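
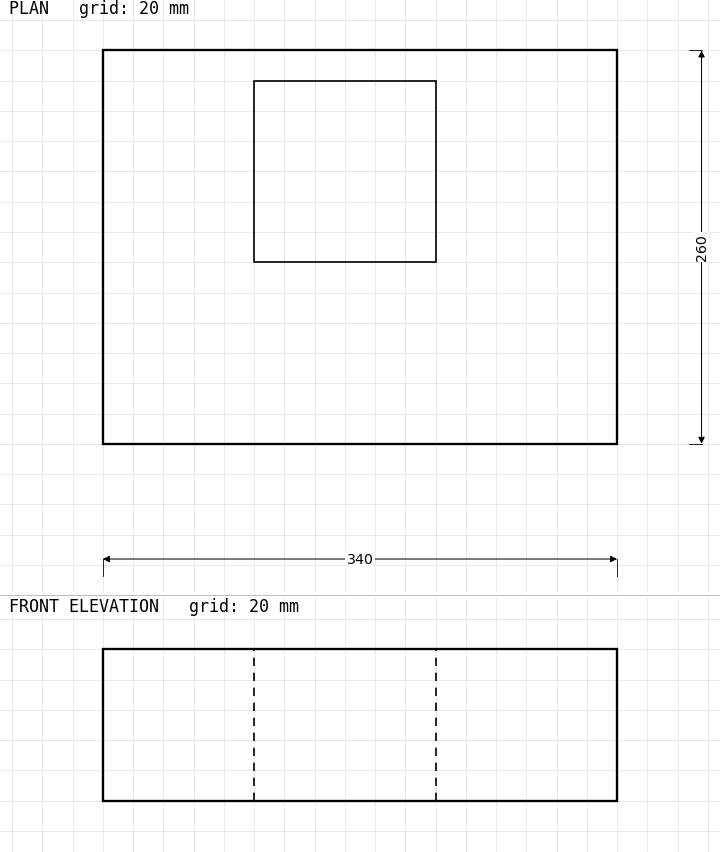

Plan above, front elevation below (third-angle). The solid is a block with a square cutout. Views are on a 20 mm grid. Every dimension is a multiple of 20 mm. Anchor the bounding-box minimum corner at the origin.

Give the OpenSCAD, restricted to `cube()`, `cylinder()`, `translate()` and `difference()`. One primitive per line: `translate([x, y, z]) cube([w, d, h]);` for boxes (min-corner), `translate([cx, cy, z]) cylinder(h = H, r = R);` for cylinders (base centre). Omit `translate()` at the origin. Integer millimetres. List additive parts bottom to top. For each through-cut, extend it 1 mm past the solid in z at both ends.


difference() {
  cube([340, 260, 100]);
  translate([100, 120, -1]) cube([120, 120, 102]);
}


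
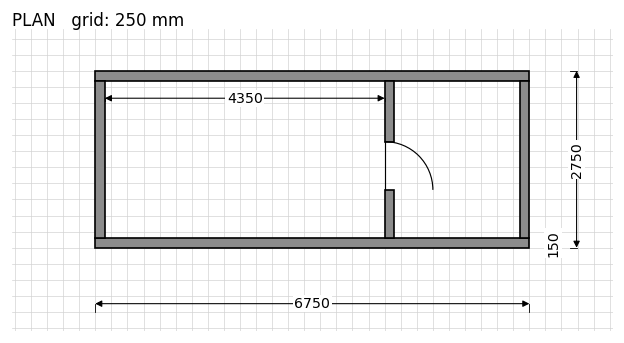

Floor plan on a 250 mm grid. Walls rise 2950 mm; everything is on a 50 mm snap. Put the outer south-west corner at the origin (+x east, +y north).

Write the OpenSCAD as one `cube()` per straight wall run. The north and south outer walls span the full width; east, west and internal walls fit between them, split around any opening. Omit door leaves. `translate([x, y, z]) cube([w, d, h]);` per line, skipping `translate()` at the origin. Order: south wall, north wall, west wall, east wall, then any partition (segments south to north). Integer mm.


cube([6750, 150, 2950]);
translate([0, 2600, 0]) cube([6750, 150, 2950]);
translate([0, 150, 0]) cube([150, 2450, 2950]);
translate([6600, 150, 0]) cube([150, 2450, 2950]);
translate([4500, 150, 0]) cube([150, 750, 2950]);
translate([4500, 1650, 0]) cube([150, 950, 2950]);


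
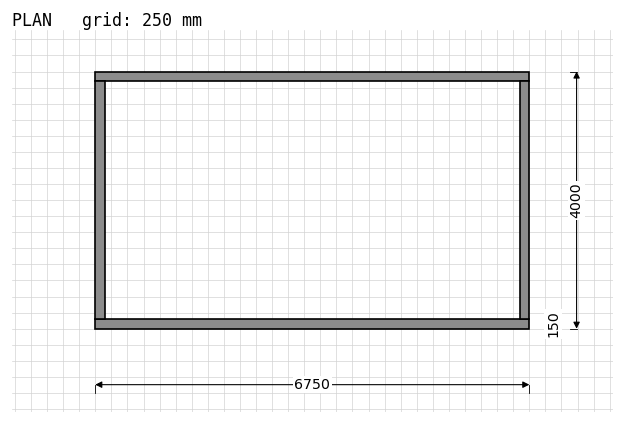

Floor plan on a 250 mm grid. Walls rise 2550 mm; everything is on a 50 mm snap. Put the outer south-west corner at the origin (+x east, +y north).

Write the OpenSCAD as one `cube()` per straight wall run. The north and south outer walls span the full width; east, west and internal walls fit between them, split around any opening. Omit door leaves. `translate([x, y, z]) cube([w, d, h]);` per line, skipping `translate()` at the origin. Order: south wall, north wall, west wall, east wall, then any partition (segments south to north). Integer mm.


cube([6750, 150, 2550]);
translate([0, 3850, 0]) cube([6750, 150, 2550]);
translate([0, 150, 0]) cube([150, 3700, 2550]);
translate([6600, 150, 0]) cube([150, 3700, 2550]);


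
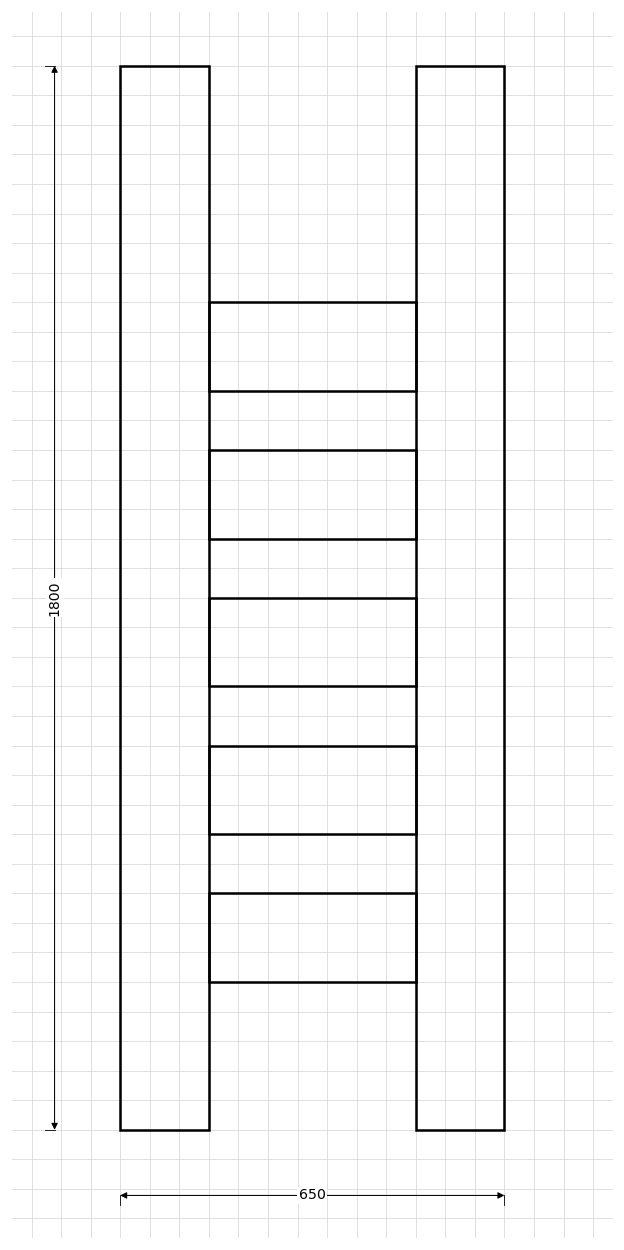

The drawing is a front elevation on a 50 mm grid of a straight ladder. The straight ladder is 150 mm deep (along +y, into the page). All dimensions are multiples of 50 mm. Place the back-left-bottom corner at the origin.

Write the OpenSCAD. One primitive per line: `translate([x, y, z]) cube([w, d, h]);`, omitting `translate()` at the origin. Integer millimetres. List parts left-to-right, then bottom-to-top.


cube([150, 150, 1800]);
translate([150, 0, 250]) cube([350, 150, 150]);
translate([150, 0, 500]) cube([350, 150, 150]);
translate([150, 0, 750]) cube([350, 150, 150]);
translate([150, 0, 1000]) cube([350, 150, 150]);
translate([150, 0, 1250]) cube([350, 150, 150]);
translate([500, 0, 0]) cube([150, 150, 1800]);


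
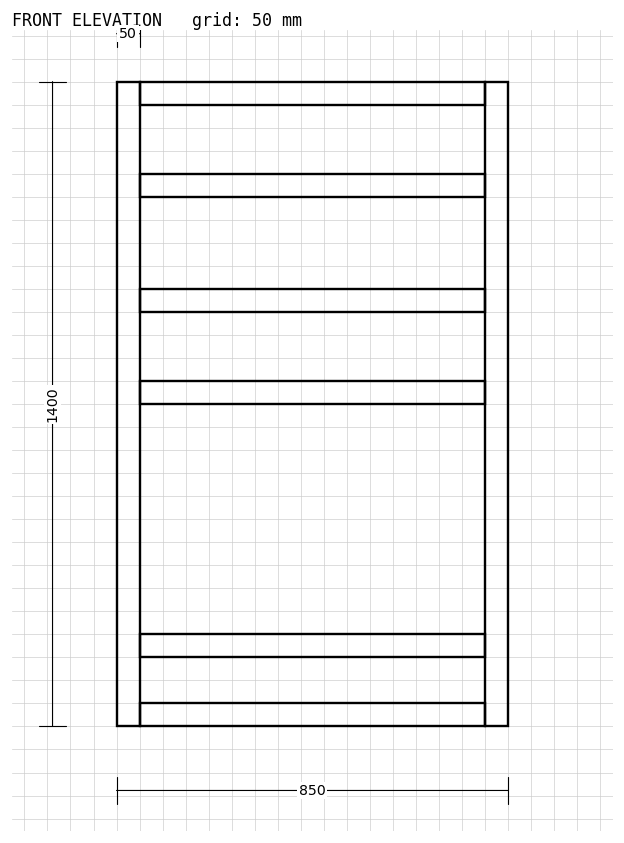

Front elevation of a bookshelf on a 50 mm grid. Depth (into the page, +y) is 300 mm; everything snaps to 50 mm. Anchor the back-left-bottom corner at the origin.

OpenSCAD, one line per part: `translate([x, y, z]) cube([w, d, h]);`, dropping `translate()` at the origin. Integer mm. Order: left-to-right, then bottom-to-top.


cube([50, 300, 1400]);
translate([50, 0, 0]) cube([750, 300, 50]);
translate([50, 0, 150]) cube([750, 300, 50]);
translate([50, 0, 700]) cube([750, 300, 50]);
translate([50, 0, 900]) cube([750, 300, 50]);
translate([50, 0, 1150]) cube([750, 300, 50]);
translate([50, 0, 1350]) cube([750, 300, 50]);
translate([800, 0, 0]) cube([50, 300, 1400]);


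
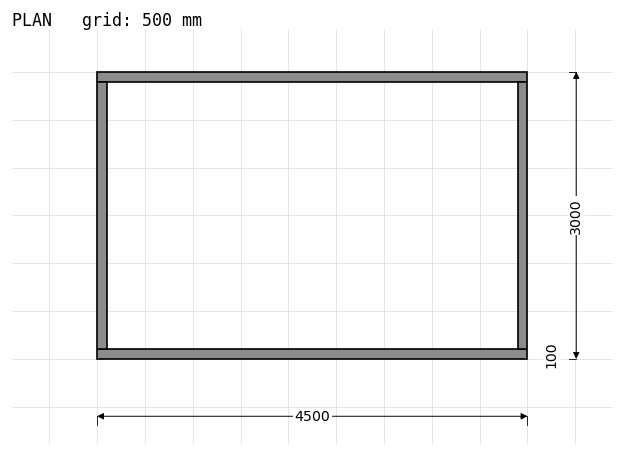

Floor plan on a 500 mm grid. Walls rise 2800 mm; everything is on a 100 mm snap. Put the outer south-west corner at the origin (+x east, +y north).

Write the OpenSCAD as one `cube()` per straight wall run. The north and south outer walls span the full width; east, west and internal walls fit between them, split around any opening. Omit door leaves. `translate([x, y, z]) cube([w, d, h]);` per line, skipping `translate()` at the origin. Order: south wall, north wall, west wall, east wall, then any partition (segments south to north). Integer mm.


cube([4500, 100, 2800]);
translate([0, 2900, 0]) cube([4500, 100, 2800]);
translate([0, 100, 0]) cube([100, 2800, 2800]);
translate([4400, 100, 0]) cube([100, 2800, 2800]);


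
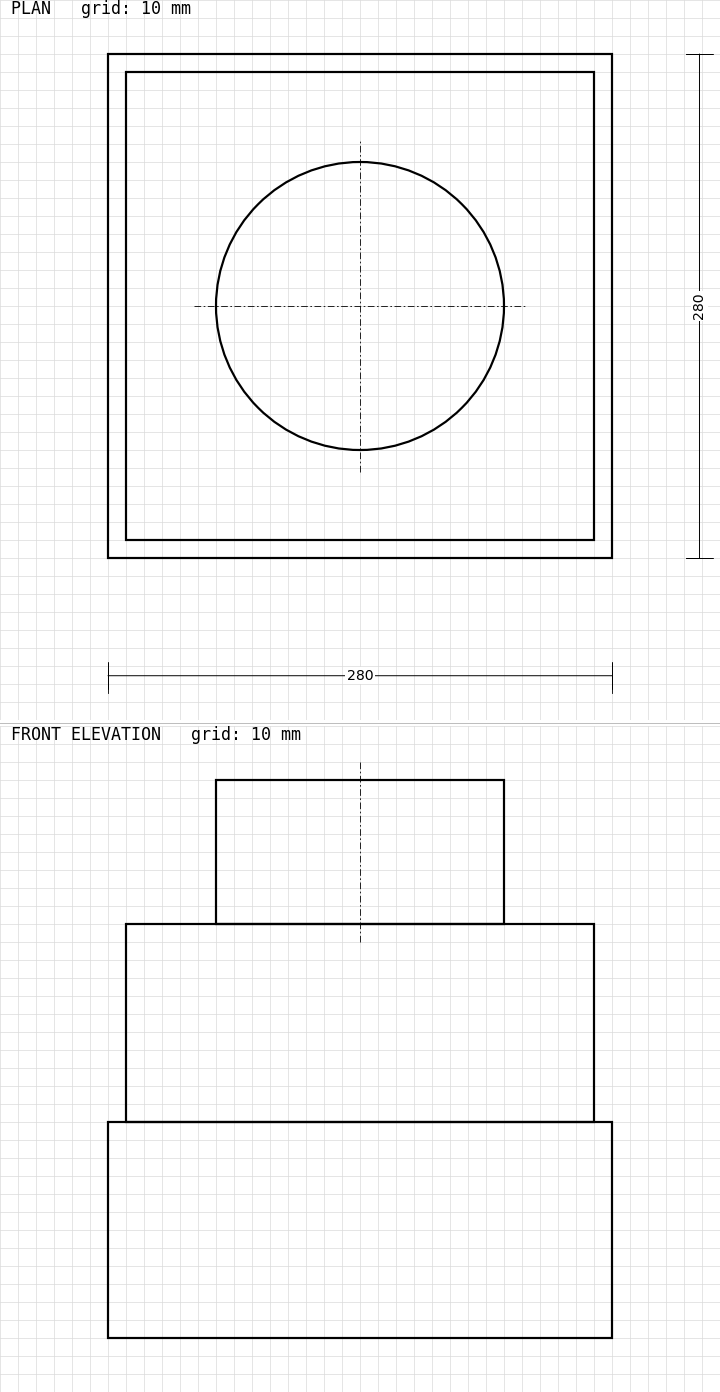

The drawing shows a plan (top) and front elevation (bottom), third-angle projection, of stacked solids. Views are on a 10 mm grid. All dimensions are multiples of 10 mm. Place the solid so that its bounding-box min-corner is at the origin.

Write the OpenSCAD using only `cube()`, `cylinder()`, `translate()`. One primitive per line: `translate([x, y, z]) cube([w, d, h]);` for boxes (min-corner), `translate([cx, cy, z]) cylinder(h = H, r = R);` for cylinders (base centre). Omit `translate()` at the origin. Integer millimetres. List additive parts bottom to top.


cube([280, 280, 120]);
translate([10, 10, 120]) cube([260, 260, 110]);
translate([140, 140, 230]) cylinder(h = 80, r = 80);


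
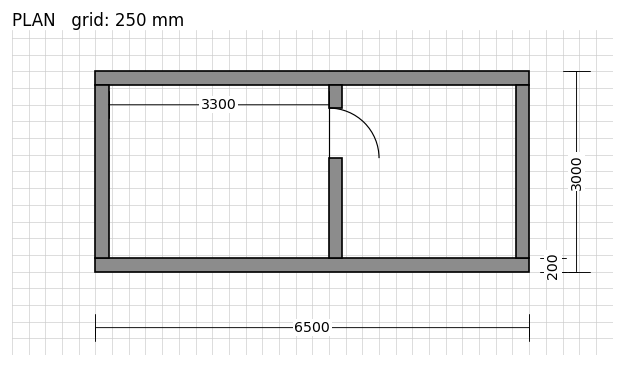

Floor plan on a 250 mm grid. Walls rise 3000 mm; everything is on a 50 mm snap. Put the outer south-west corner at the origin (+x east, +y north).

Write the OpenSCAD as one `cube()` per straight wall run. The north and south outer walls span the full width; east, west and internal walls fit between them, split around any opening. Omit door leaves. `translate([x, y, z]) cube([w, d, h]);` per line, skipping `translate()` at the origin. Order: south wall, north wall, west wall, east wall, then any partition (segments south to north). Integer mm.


cube([6500, 200, 3000]);
translate([0, 2800, 0]) cube([6500, 200, 3000]);
translate([0, 200, 0]) cube([200, 2600, 3000]);
translate([6300, 200, 0]) cube([200, 2600, 3000]);
translate([3500, 200, 0]) cube([200, 1500, 3000]);
translate([3500, 2450, 0]) cube([200, 350, 3000]);


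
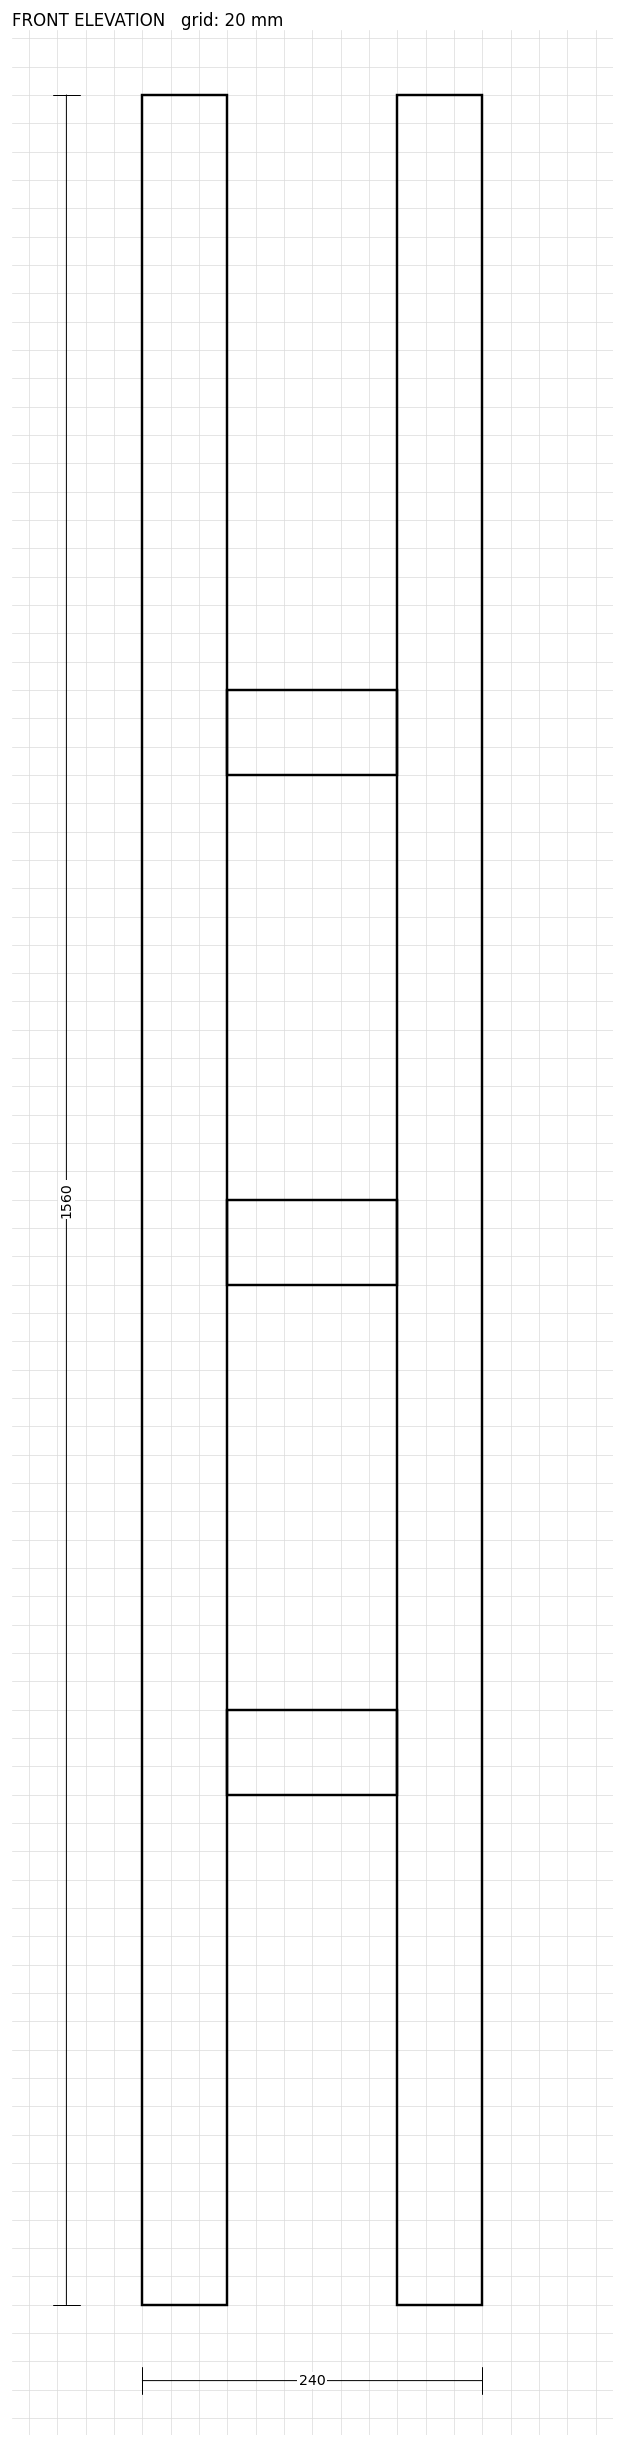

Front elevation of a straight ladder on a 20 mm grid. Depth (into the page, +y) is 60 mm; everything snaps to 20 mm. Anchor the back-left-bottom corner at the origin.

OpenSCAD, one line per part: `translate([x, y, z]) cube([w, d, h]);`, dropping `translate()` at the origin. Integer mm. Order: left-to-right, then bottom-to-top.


cube([60, 60, 1560]);
translate([60, 0, 360]) cube([120, 60, 60]);
translate([60, 0, 720]) cube([120, 60, 60]);
translate([60, 0, 1080]) cube([120, 60, 60]);
translate([180, 0, 0]) cube([60, 60, 1560]);


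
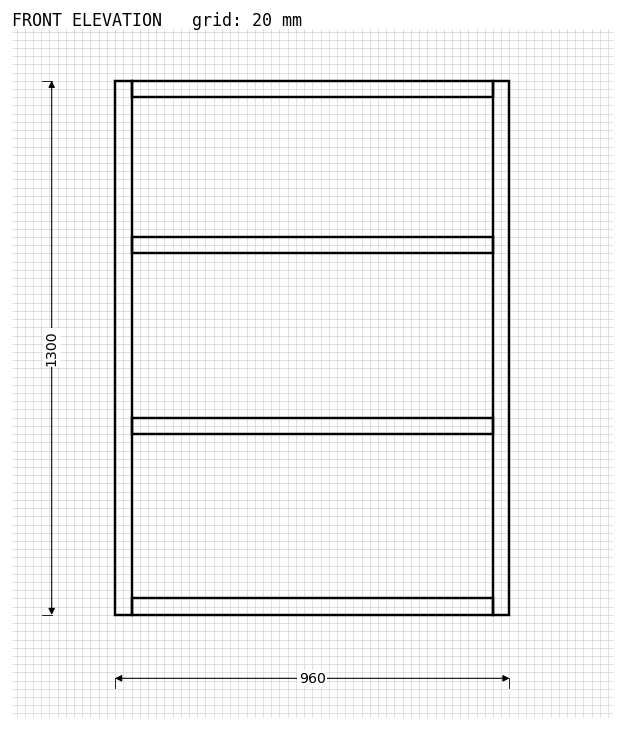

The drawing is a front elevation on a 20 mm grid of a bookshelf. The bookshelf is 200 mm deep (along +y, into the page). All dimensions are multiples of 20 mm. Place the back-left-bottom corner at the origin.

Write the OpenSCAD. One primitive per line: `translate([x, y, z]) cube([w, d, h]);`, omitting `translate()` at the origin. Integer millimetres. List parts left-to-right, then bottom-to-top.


cube([40, 200, 1300]);
translate([40, 0, 0]) cube([880, 200, 40]);
translate([40, 0, 440]) cube([880, 200, 40]);
translate([40, 0, 880]) cube([880, 200, 40]);
translate([40, 0, 1260]) cube([880, 200, 40]);
translate([920, 0, 0]) cube([40, 200, 1300]);


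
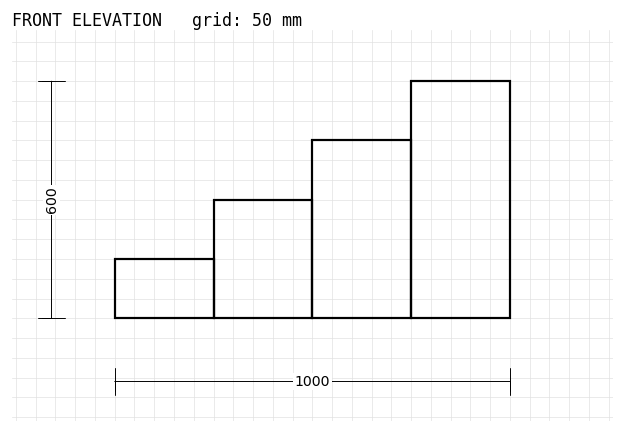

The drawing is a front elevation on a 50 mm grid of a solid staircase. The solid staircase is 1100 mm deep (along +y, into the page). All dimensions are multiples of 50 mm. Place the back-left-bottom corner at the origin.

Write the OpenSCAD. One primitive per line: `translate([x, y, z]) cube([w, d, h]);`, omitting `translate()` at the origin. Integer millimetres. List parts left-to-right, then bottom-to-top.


cube([250, 1100, 150]);
translate([250, 0, 0]) cube([250, 1100, 300]);
translate([500, 0, 0]) cube([250, 1100, 450]);
translate([750, 0, 0]) cube([250, 1100, 600]);


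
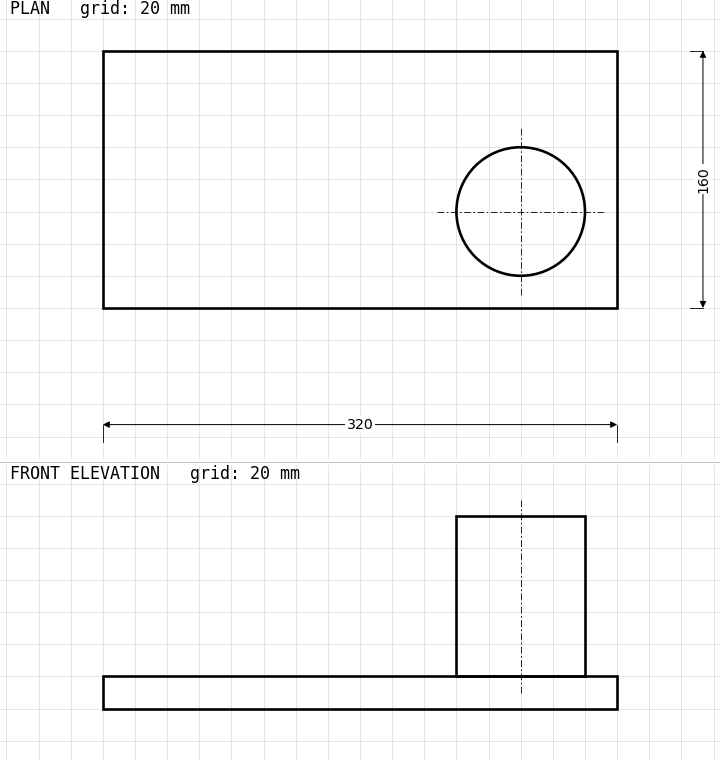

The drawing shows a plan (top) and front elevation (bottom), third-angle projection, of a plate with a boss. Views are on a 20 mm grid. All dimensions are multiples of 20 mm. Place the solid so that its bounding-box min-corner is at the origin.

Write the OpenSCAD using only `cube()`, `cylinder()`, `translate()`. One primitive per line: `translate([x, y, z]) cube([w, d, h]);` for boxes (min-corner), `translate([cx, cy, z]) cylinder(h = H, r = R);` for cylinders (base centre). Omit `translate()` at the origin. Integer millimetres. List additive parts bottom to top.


cube([320, 160, 20]);
translate([260, 60, 20]) cylinder(h = 100, r = 40);


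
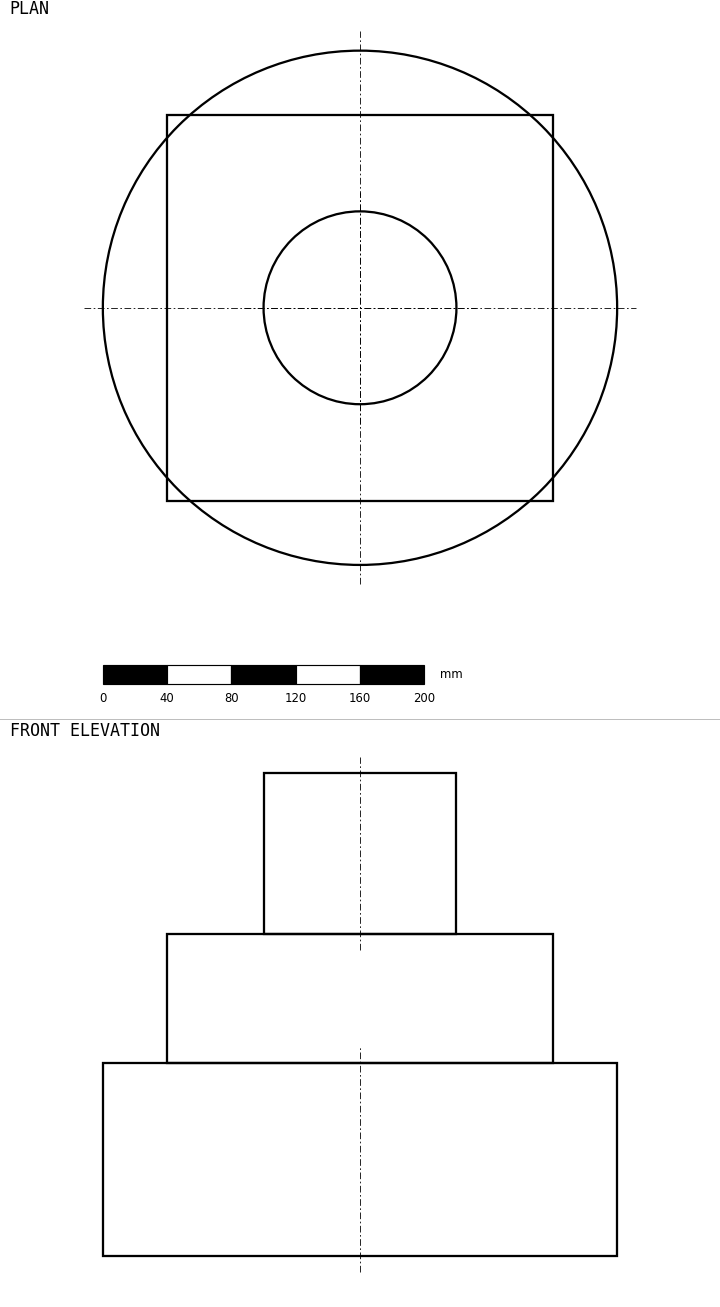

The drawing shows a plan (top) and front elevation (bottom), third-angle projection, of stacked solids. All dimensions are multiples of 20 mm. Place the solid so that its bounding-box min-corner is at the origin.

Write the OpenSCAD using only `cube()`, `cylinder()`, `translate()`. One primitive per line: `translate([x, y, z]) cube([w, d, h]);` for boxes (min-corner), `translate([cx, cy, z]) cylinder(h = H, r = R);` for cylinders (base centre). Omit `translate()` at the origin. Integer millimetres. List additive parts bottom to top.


translate([160, 160, 0]) cylinder(h = 120, r = 160);
translate([40, 40, 120]) cube([240, 240, 80]);
translate([160, 160, 200]) cylinder(h = 100, r = 60);


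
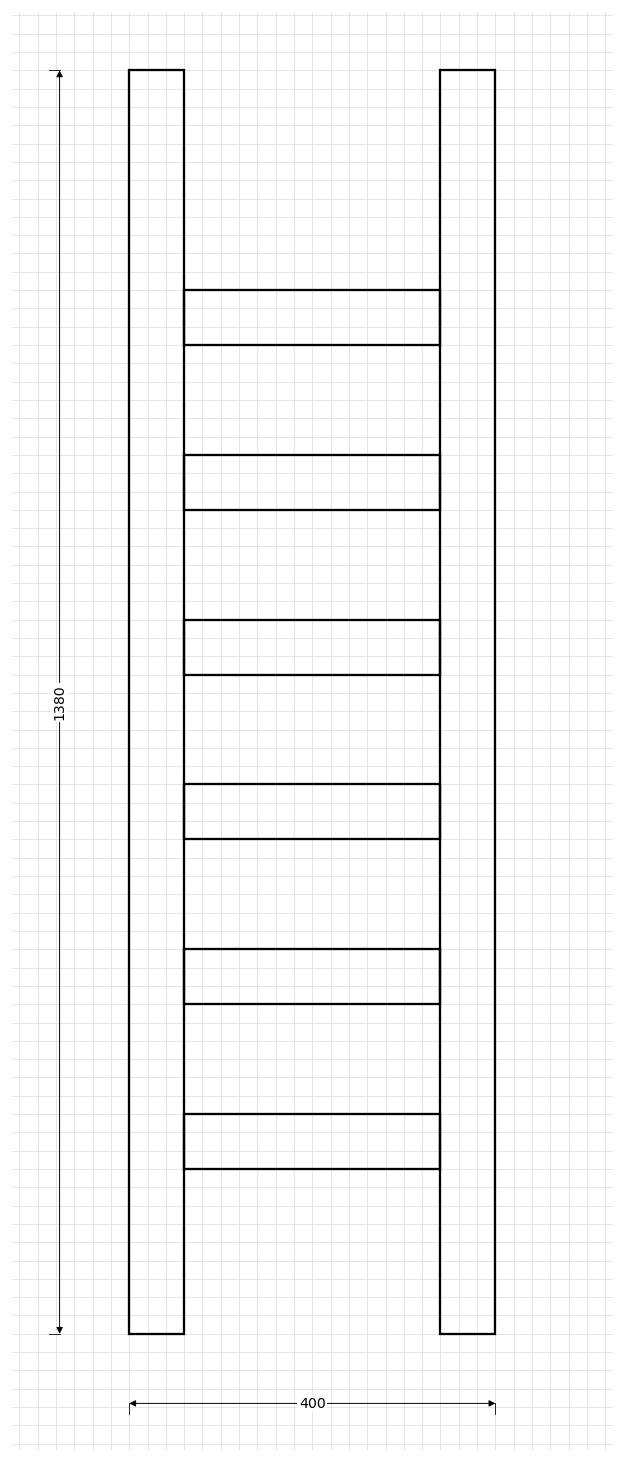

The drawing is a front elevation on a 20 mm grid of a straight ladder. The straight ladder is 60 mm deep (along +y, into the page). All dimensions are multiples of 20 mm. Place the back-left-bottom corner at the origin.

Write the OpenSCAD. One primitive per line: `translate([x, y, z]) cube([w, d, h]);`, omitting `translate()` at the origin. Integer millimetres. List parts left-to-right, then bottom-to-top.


cube([60, 60, 1380]);
translate([60, 0, 180]) cube([280, 60, 60]);
translate([60, 0, 360]) cube([280, 60, 60]);
translate([60, 0, 540]) cube([280, 60, 60]);
translate([60, 0, 720]) cube([280, 60, 60]);
translate([60, 0, 900]) cube([280, 60, 60]);
translate([60, 0, 1080]) cube([280, 60, 60]);
translate([340, 0, 0]) cube([60, 60, 1380]);


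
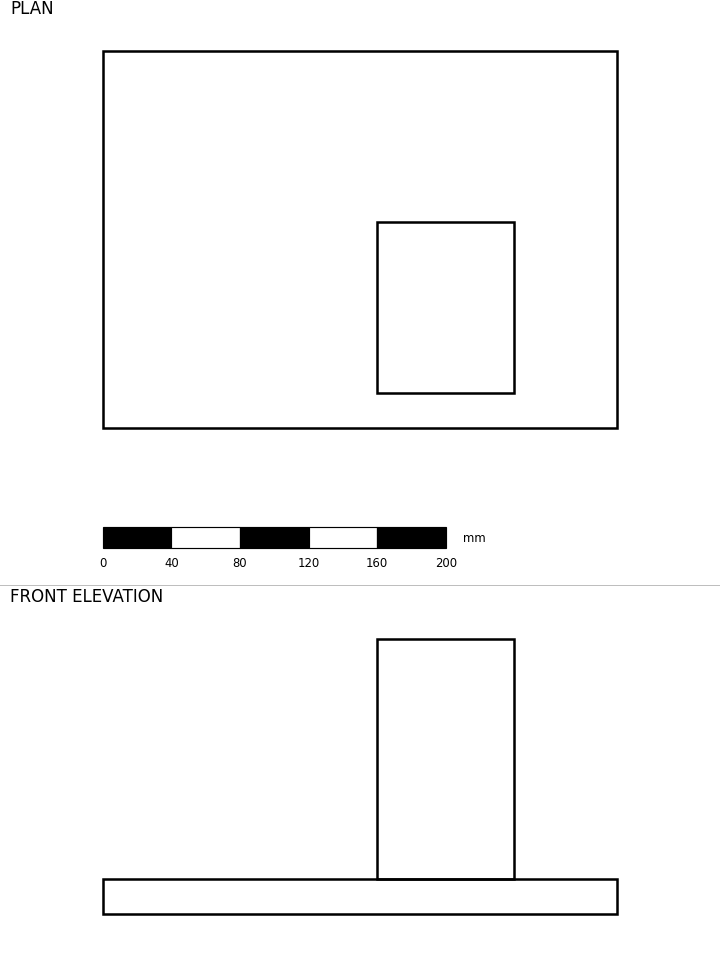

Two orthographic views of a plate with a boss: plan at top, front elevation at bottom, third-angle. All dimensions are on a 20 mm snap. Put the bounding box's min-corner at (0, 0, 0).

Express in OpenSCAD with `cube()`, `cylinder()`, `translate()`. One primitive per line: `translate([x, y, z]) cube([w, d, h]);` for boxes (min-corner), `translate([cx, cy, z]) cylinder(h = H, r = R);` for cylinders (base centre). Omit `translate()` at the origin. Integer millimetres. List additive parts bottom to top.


cube([300, 220, 20]);
translate([160, 20, 20]) cube([80, 100, 140]);


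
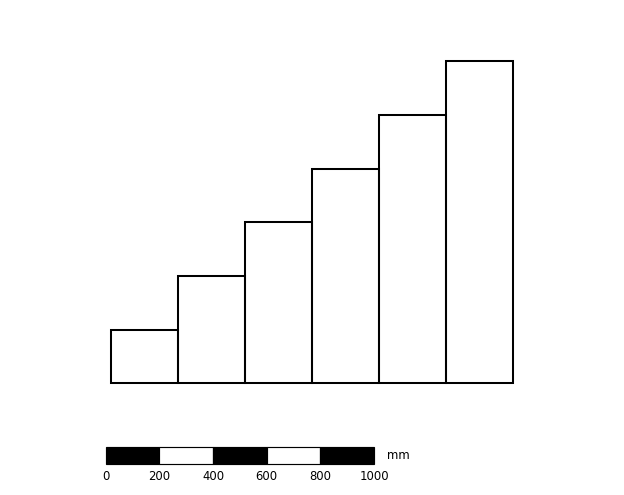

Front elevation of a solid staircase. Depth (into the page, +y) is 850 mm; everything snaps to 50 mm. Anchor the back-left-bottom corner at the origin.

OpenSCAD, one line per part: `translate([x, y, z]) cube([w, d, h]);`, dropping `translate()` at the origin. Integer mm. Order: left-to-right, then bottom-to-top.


cube([250, 850, 200]);
translate([250, 0, 0]) cube([250, 850, 400]);
translate([500, 0, 0]) cube([250, 850, 600]);
translate([750, 0, 0]) cube([250, 850, 800]);
translate([1000, 0, 0]) cube([250, 850, 1000]);
translate([1250, 0, 0]) cube([250, 850, 1200]);


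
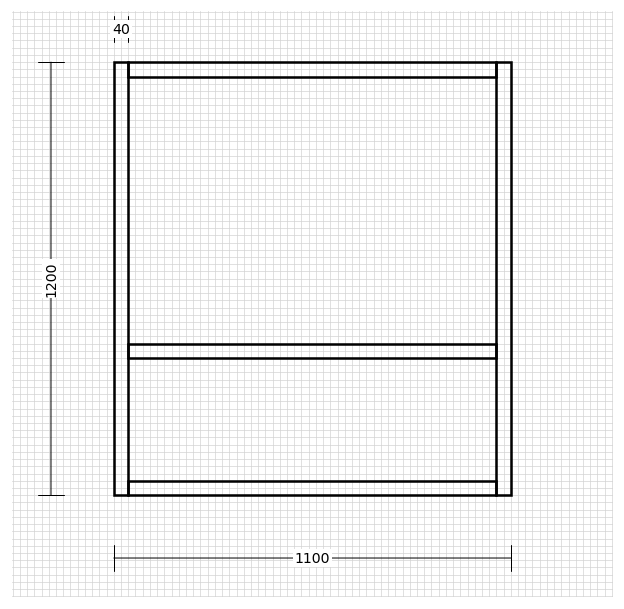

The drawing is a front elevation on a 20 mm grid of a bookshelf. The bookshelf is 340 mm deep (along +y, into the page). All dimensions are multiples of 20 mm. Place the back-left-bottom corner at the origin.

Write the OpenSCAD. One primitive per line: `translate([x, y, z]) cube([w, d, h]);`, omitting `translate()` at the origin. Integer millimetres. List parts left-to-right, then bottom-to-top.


cube([40, 340, 1200]);
translate([40, 0, 0]) cube([1020, 340, 40]);
translate([40, 0, 380]) cube([1020, 340, 40]);
translate([40, 0, 1160]) cube([1020, 340, 40]);
translate([1060, 0, 0]) cube([40, 340, 1200]);


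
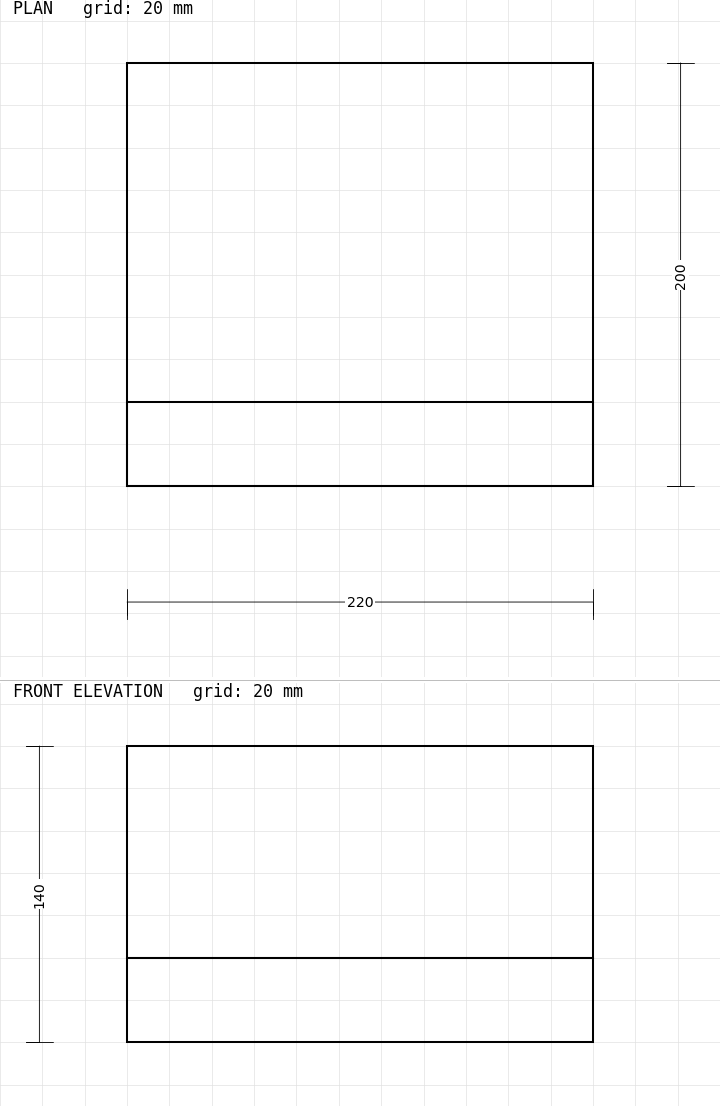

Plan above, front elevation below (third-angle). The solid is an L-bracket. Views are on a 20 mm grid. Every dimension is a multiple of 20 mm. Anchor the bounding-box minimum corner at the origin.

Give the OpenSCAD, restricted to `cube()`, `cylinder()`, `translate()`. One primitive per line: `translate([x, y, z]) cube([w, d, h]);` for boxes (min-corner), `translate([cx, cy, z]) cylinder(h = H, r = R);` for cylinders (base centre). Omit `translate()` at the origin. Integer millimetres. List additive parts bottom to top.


cube([220, 200, 40]);
translate([0, 0, 40]) cube([220, 40, 100]);


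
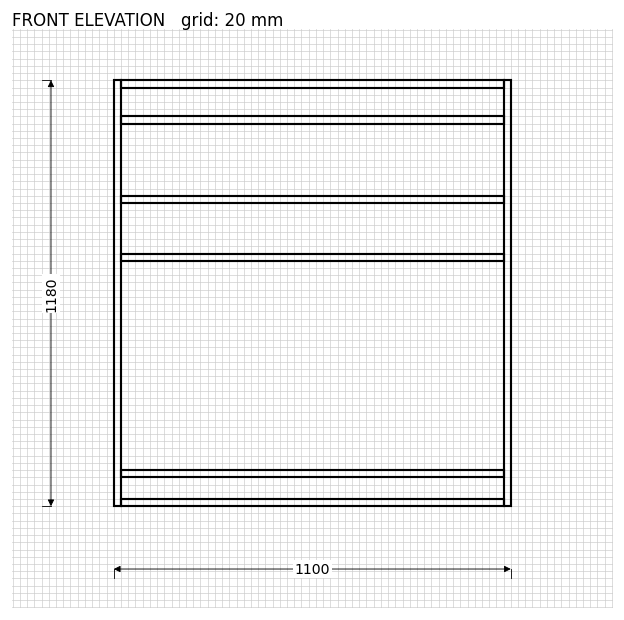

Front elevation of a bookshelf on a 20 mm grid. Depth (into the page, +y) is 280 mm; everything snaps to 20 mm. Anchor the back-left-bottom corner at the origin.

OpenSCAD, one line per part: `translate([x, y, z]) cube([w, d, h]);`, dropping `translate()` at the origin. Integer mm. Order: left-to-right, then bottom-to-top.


cube([20, 280, 1180]);
translate([20, 0, 0]) cube([1060, 280, 20]);
translate([20, 0, 80]) cube([1060, 280, 20]);
translate([20, 0, 680]) cube([1060, 280, 20]);
translate([20, 0, 840]) cube([1060, 280, 20]);
translate([20, 0, 1060]) cube([1060, 280, 20]);
translate([20, 0, 1160]) cube([1060, 280, 20]);
translate([1080, 0, 0]) cube([20, 280, 1180]);


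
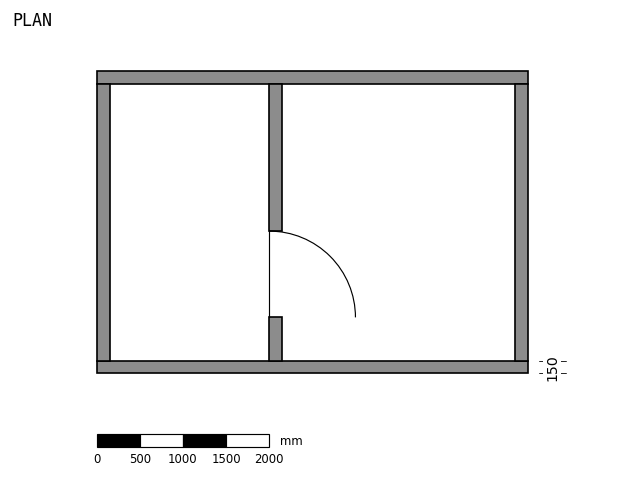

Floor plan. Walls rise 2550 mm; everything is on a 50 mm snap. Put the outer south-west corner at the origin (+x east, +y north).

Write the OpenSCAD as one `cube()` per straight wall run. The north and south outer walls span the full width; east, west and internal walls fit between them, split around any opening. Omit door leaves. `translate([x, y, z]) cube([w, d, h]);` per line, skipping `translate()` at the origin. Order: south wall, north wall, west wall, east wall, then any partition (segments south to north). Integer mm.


cube([5000, 150, 2550]);
translate([0, 3350, 0]) cube([5000, 150, 2550]);
translate([0, 150, 0]) cube([150, 3200, 2550]);
translate([4850, 150, 0]) cube([150, 3200, 2550]);
translate([2000, 150, 0]) cube([150, 500, 2550]);
translate([2000, 1650, 0]) cube([150, 1700, 2550]);


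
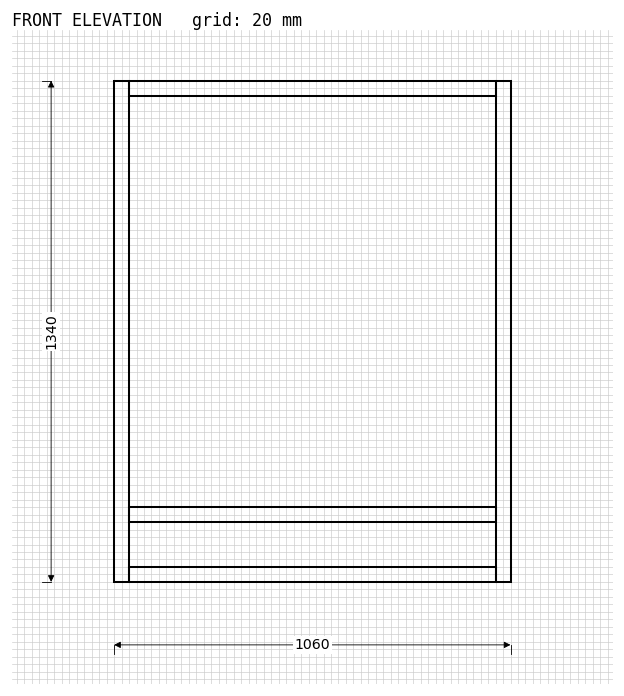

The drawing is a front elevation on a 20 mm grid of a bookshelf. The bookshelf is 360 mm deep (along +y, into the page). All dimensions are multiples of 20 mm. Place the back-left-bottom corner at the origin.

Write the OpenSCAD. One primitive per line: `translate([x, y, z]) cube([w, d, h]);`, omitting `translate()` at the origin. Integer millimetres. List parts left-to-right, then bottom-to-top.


cube([40, 360, 1340]);
translate([40, 0, 0]) cube([980, 360, 40]);
translate([40, 0, 160]) cube([980, 360, 40]);
translate([40, 0, 1300]) cube([980, 360, 40]);
translate([1020, 0, 0]) cube([40, 360, 1340]);


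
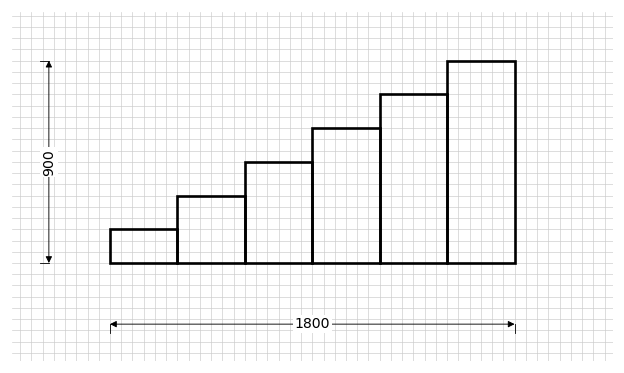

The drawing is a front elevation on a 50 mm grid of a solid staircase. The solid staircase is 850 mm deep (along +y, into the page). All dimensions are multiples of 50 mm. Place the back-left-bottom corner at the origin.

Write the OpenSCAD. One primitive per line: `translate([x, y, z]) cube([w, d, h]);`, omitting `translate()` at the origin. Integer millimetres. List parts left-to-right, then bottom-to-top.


cube([300, 850, 150]);
translate([300, 0, 0]) cube([300, 850, 300]);
translate([600, 0, 0]) cube([300, 850, 450]);
translate([900, 0, 0]) cube([300, 850, 600]);
translate([1200, 0, 0]) cube([300, 850, 750]);
translate([1500, 0, 0]) cube([300, 850, 900]);


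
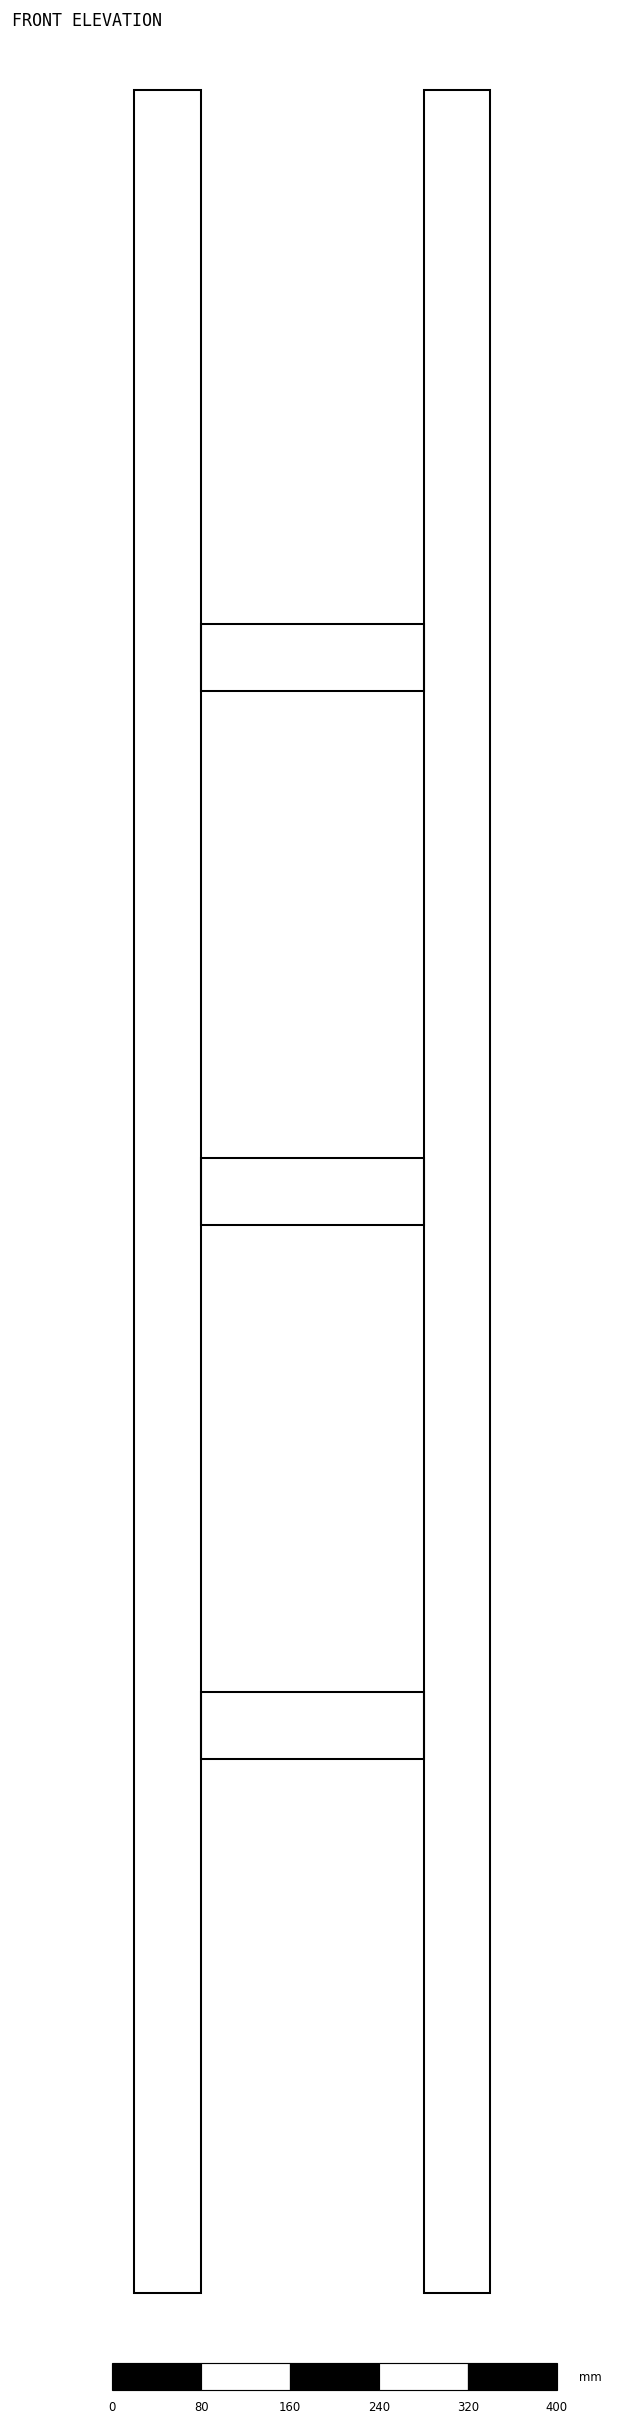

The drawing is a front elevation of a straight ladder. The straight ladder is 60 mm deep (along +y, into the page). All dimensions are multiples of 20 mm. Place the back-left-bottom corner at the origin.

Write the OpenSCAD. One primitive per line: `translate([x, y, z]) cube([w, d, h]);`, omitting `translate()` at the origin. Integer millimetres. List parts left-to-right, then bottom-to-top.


cube([60, 60, 1980]);
translate([60, 0, 480]) cube([200, 60, 60]);
translate([60, 0, 960]) cube([200, 60, 60]);
translate([60, 0, 1440]) cube([200, 60, 60]);
translate([260, 0, 0]) cube([60, 60, 1980]);


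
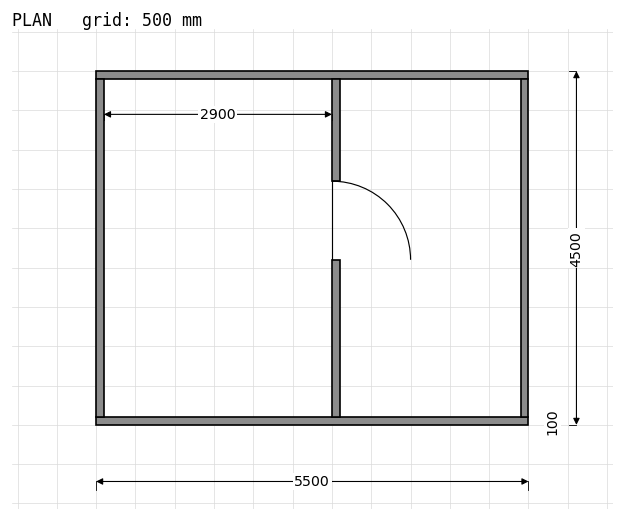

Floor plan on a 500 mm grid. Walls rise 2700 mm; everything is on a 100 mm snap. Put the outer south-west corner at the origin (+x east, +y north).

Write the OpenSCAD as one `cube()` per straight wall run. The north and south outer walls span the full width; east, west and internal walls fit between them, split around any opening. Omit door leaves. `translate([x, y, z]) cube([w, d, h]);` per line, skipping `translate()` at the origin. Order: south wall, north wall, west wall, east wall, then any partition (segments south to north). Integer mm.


cube([5500, 100, 2700]);
translate([0, 4400, 0]) cube([5500, 100, 2700]);
translate([0, 100, 0]) cube([100, 4300, 2700]);
translate([5400, 100, 0]) cube([100, 4300, 2700]);
translate([3000, 100, 0]) cube([100, 2000, 2700]);
translate([3000, 3100, 0]) cube([100, 1300, 2700]);


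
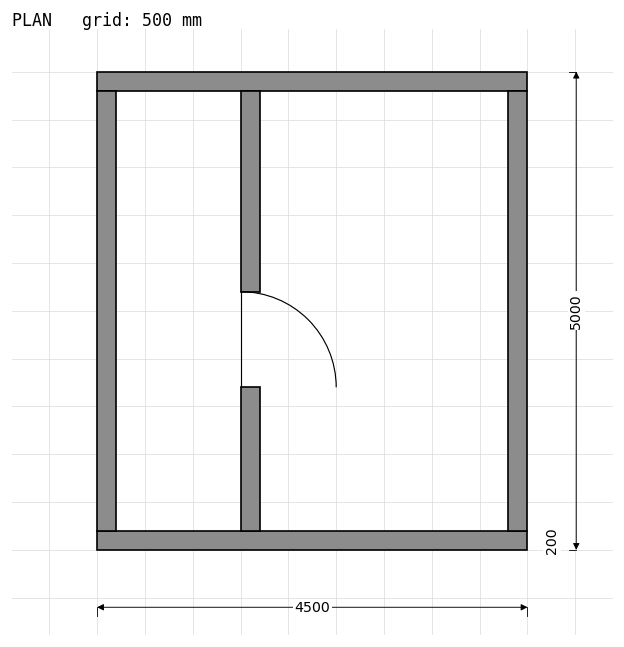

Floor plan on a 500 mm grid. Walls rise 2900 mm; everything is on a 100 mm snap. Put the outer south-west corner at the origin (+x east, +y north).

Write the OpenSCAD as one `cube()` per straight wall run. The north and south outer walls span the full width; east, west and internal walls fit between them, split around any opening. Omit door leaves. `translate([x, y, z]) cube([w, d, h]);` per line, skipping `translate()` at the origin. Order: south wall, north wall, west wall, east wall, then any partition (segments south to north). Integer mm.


cube([4500, 200, 2900]);
translate([0, 4800, 0]) cube([4500, 200, 2900]);
translate([0, 200, 0]) cube([200, 4600, 2900]);
translate([4300, 200, 0]) cube([200, 4600, 2900]);
translate([1500, 200, 0]) cube([200, 1500, 2900]);
translate([1500, 2700, 0]) cube([200, 2100, 2900]);


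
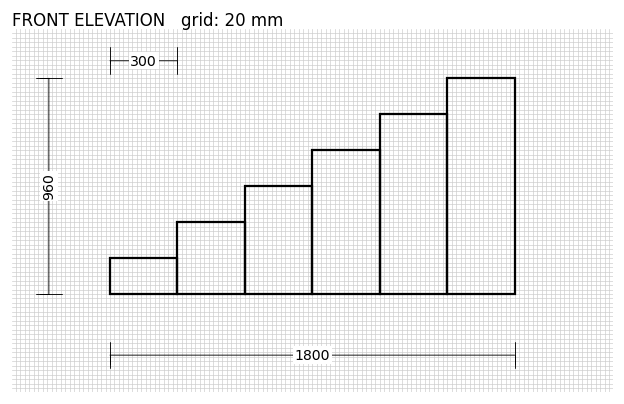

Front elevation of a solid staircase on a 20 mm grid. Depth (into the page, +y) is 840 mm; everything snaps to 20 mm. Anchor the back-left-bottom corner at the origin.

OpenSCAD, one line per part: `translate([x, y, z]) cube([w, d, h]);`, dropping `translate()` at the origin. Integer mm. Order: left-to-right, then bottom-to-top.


cube([300, 840, 160]);
translate([300, 0, 0]) cube([300, 840, 320]);
translate([600, 0, 0]) cube([300, 840, 480]);
translate([900, 0, 0]) cube([300, 840, 640]);
translate([1200, 0, 0]) cube([300, 840, 800]);
translate([1500, 0, 0]) cube([300, 840, 960]);


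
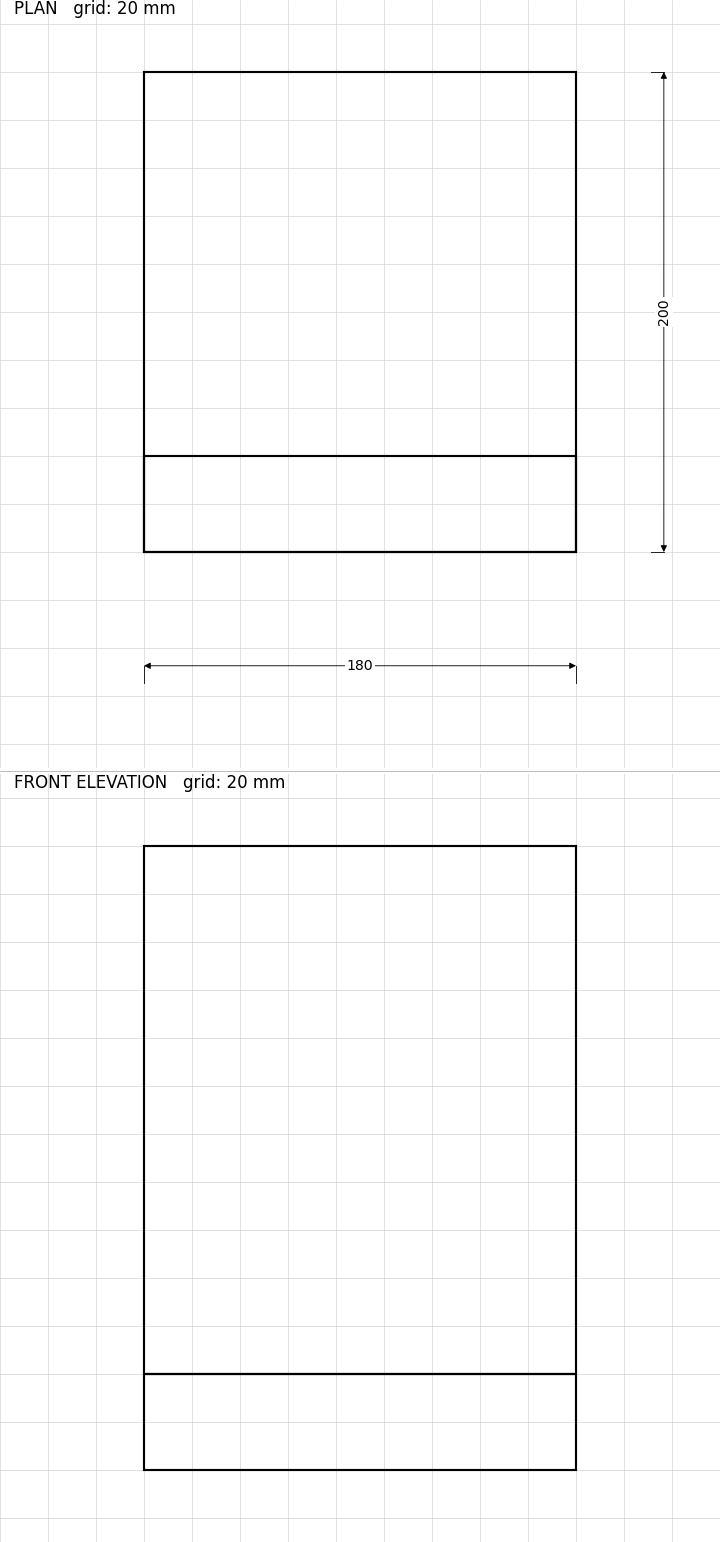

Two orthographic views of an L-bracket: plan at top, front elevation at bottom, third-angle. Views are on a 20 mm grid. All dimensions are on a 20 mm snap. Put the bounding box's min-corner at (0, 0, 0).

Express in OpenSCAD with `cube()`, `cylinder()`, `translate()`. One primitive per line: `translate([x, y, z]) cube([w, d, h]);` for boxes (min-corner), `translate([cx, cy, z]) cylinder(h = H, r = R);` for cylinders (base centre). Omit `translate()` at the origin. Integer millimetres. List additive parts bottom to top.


cube([180, 200, 40]);
translate([0, 0, 40]) cube([180, 40, 220]);


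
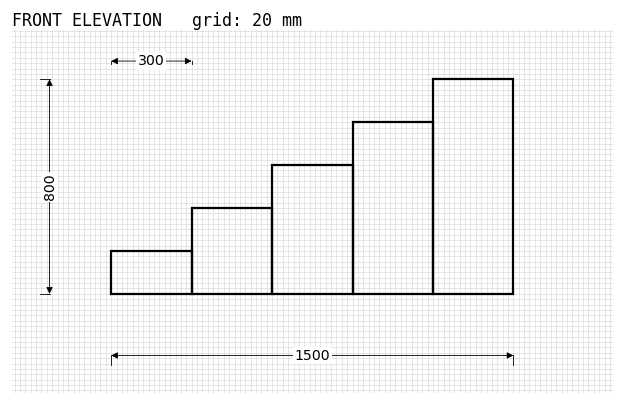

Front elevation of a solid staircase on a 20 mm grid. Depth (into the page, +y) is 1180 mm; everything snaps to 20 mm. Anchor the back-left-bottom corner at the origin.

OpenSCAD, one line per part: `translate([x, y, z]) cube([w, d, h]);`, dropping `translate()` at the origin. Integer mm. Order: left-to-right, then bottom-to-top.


cube([300, 1180, 160]);
translate([300, 0, 0]) cube([300, 1180, 320]);
translate([600, 0, 0]) cube([300, 1180, 480]);
translate([900, 0, 0]) cube([300, 1180, 640]);
translate([1200, 0, 0]) cube([300, 1180, 800]);


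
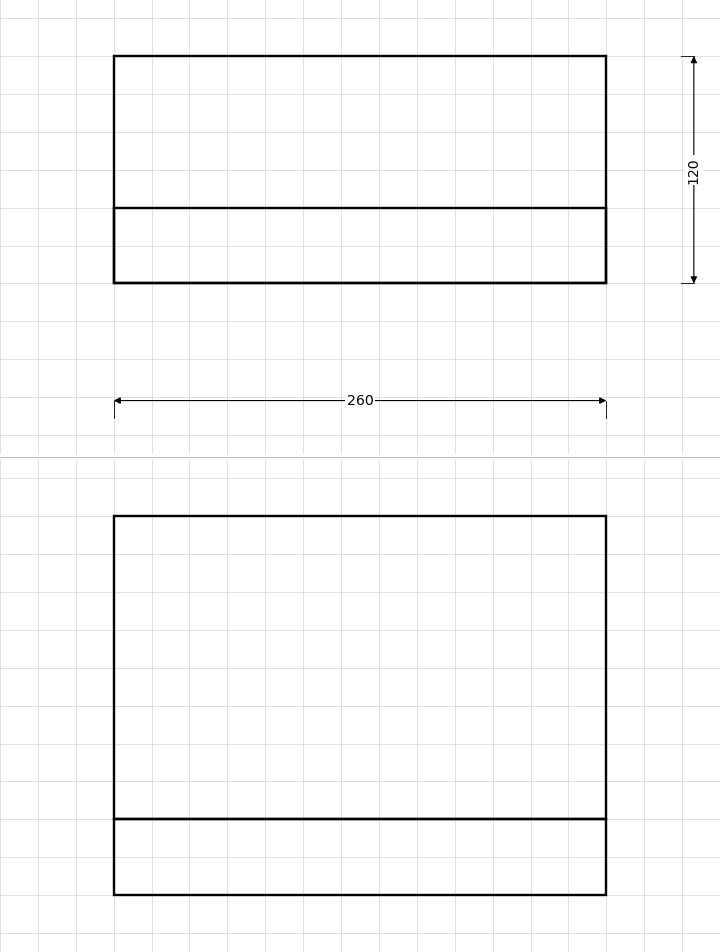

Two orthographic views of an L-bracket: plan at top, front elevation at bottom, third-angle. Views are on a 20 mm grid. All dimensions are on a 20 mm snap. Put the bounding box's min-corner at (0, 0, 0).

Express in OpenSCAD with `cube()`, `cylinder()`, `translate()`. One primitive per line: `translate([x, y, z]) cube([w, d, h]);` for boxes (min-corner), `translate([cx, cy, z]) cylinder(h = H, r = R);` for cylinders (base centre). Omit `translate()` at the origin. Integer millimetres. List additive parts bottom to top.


cube([260, 120, 40]);
translate([0, 0, 40]) cube([260, 40, 160]);


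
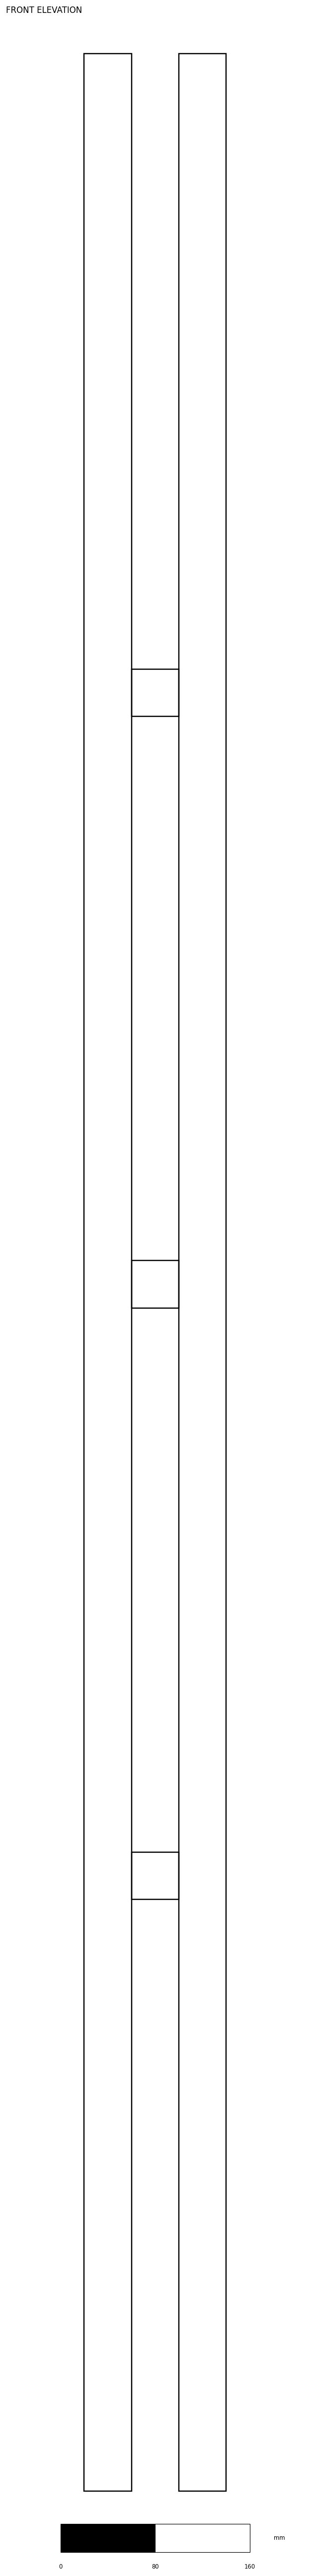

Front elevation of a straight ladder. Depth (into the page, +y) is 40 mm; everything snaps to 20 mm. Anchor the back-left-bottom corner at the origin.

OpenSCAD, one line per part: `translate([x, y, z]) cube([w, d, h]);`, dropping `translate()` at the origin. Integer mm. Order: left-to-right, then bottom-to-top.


cube([40, 40, 2060]);
translate([40, 0, 500]) cube([40, 40, 40]);
translate([40, 0, 1000]) cube([40, 40, 40]);
translate([40, 0, 1500]) cube([40, 40, 40]);
translate([80, 0, 0]) cube([40, 40, 2060]);


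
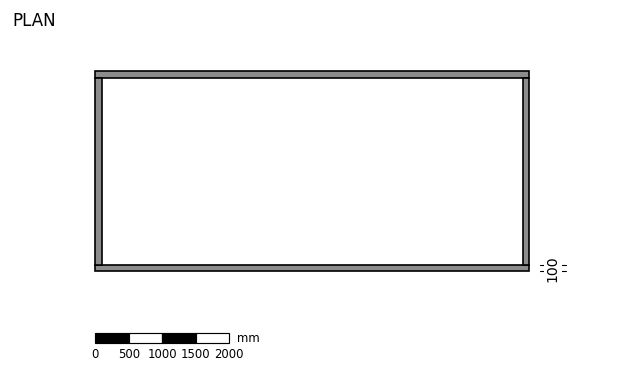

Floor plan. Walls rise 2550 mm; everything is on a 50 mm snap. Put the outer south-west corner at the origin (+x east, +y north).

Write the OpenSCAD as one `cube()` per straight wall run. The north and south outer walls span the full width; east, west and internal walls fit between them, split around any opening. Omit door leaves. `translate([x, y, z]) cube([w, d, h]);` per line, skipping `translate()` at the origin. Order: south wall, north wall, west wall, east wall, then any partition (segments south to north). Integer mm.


cube([6500, 100, 2550]);
translate([0, 2900, 0]) cube([6500, 100, 2550]);
translate([0, 100, 0]) cube([100, 2800, 2550]);
translate([6400, 100, 0]) cube([100, 2800, 2550]);


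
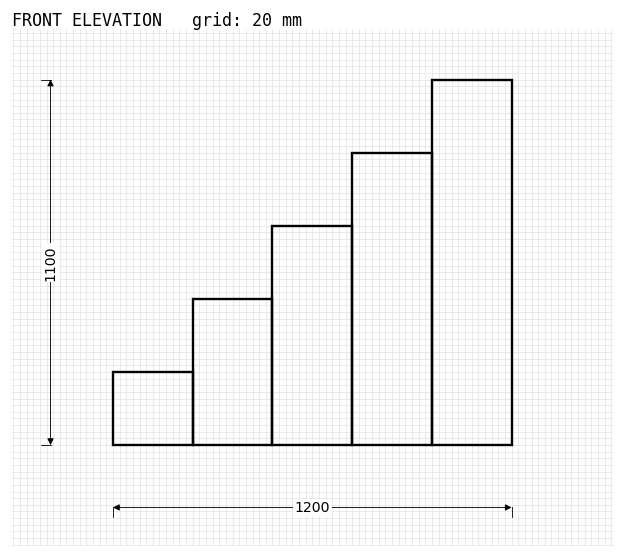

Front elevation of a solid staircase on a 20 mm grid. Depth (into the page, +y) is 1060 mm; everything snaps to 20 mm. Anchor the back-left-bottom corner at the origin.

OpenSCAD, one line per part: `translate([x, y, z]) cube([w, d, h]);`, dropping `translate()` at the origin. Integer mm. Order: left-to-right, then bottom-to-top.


cube([240, 1060, 220]);
translate([240, 0, 0]) cube([240, 1060, 440]);
translate([480, 0, 0]) cube([240, 1060, 660]);
translate([720, 0, 0]) cube([240, 1060, 880]);
translate([960, 0, 0]) cube([240, 1060, 1100]);


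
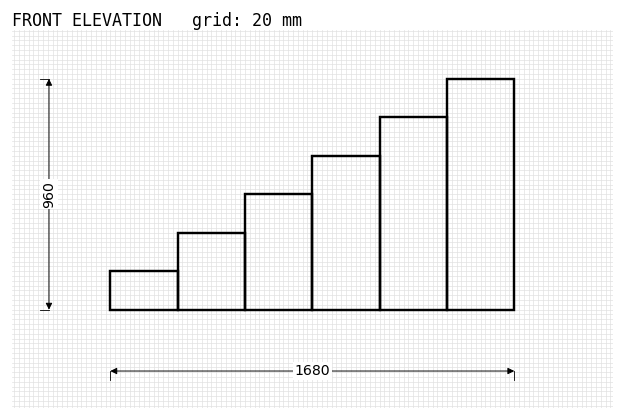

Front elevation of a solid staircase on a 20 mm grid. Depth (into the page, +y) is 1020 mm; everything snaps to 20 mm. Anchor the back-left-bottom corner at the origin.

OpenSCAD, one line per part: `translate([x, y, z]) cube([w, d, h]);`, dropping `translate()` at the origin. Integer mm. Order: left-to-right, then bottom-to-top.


cube([280, 1020, 160]);
translate([280, 0, 0]) cube([280, 1020, 320]);
translate([560, 0, 0]) cube([280, 1020, 480]);
translate([840, 0, 0]) cube([280, 1020, 640]);
translate([1120, 0, 0]) cube([280, 1020, 800]);
translate([1400, 0, 0]) cube([280, 1020, 960]);


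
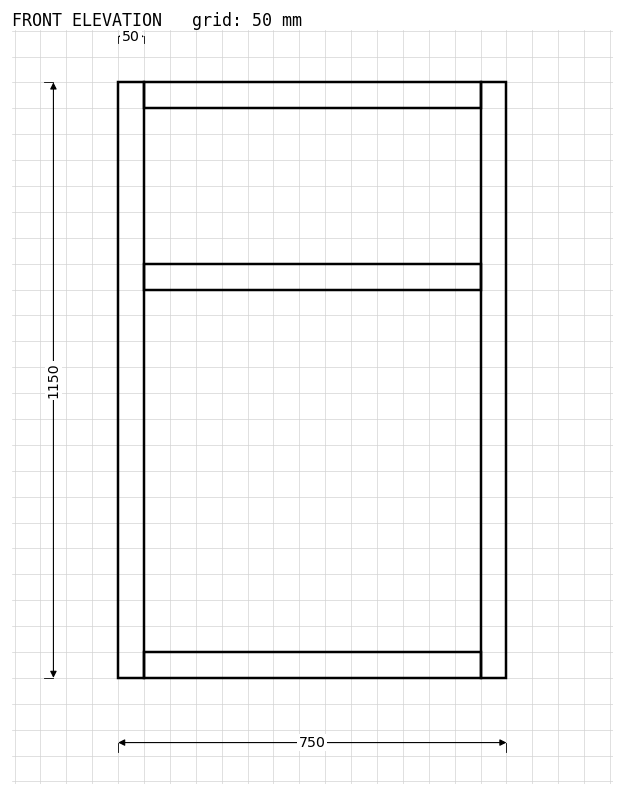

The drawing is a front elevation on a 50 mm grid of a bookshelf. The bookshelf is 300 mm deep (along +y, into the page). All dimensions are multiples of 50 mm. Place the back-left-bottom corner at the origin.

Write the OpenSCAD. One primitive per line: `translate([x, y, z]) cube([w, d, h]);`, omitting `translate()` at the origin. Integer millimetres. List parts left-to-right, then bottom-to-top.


cube([50, 300, 1150]);
translate([50, 0, 0]) cube([650, 300, 50]);
translate([50, 0, 750]) cube([650, 300, 50]);
translate([50, 0, 1100]) cube([650, 300, 50]);
translate([700, 0, 0]) cube([50, 300, 1150]);


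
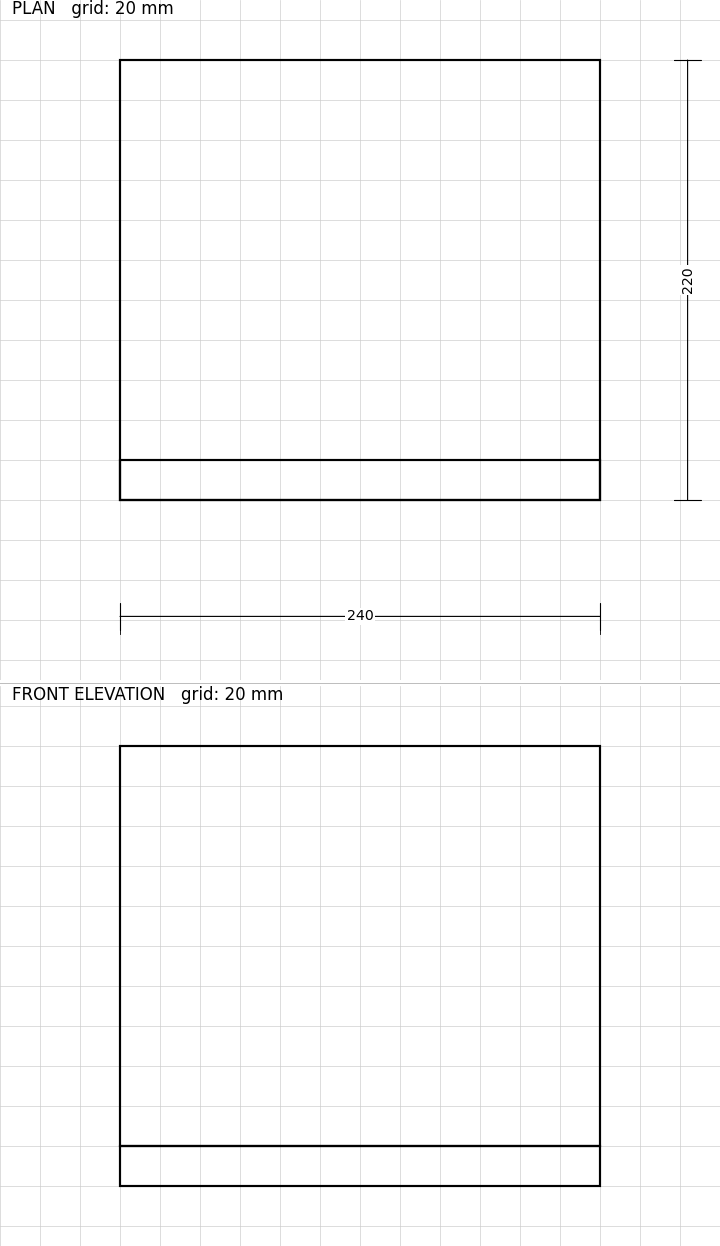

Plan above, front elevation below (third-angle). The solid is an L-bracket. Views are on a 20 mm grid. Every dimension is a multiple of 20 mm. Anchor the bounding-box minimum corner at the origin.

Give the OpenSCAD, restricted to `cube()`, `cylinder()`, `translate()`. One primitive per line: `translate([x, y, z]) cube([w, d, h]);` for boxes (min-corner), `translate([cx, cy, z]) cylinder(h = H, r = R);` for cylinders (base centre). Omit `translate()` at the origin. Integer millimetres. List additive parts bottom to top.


cube([240, 220, 20]);
translate([0, 0, 20]) cube([240, 20, 200]);


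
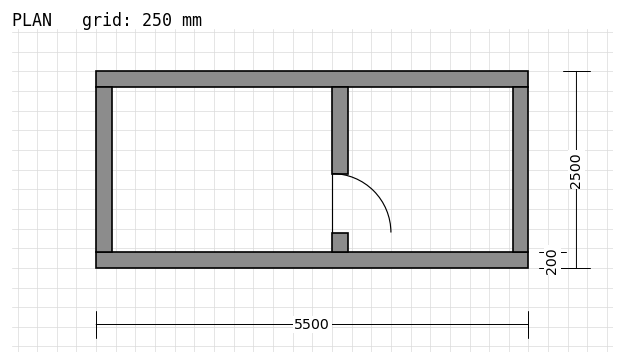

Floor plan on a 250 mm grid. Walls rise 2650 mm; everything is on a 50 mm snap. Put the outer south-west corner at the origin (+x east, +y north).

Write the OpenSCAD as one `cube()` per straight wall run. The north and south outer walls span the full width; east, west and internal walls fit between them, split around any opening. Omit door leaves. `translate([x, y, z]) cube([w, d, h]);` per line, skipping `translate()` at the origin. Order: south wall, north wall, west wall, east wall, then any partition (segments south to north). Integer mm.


cube([5500, 200, 2650]);
translate([0, 2300, 0]) cube([5500, 200, 2650]);
translate([0, 200, 0]) cube([200, 2100, 2650]);
translate([5300, 200, 0]) cube([200, 2100, 2650]);
translate([3000, 200, 0]) cube([200, 250, 2650]);
translate([3000, 1200, 0]) cube([200, 1100, 2650]);


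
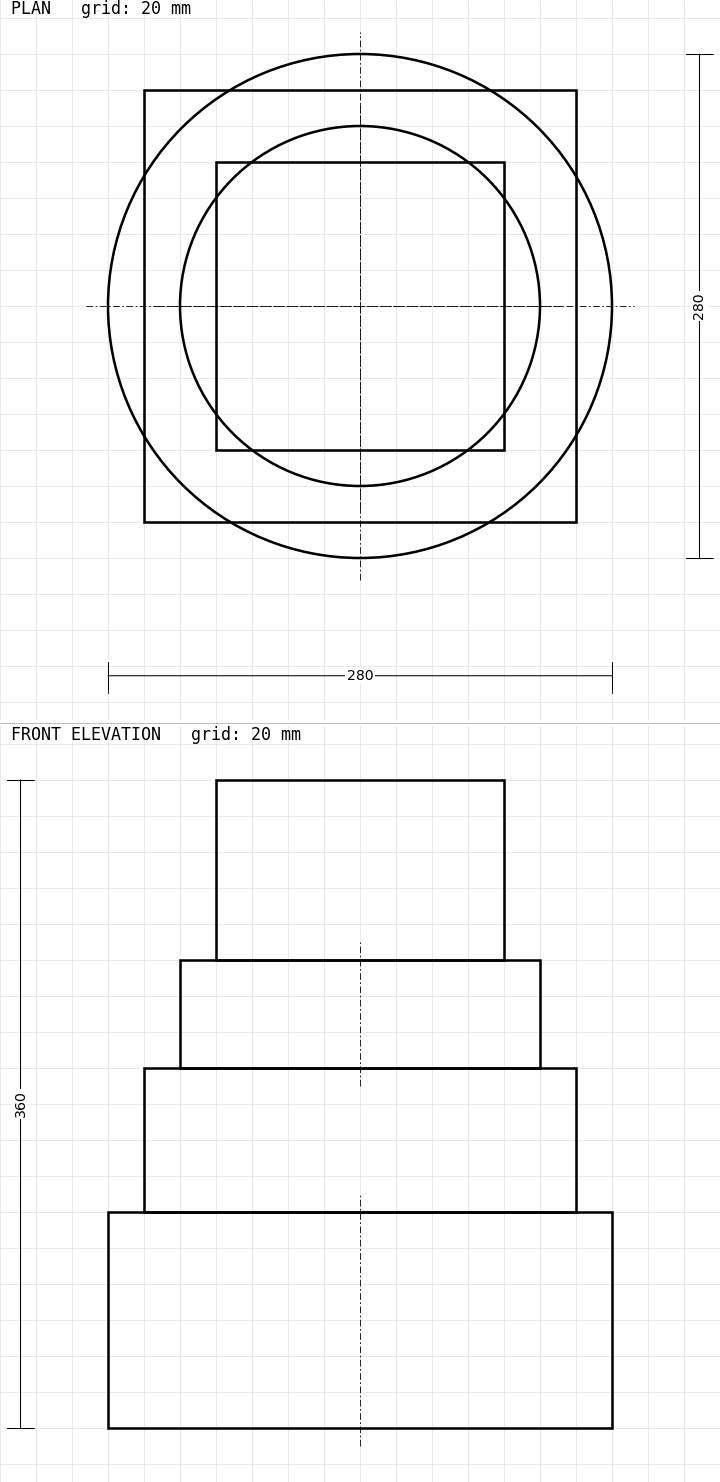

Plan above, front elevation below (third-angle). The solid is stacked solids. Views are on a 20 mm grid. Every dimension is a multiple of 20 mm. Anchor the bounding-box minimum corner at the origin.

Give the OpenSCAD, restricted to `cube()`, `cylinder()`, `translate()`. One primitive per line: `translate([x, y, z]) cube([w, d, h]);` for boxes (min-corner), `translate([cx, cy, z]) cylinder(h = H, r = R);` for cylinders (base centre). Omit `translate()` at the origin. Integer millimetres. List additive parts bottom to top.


translate([140, 140, 0]) cylinder(h = 120, r = 140);
translate([20, 20, 120]) cube([240, 240, 80]);
translate([140, 140, 200]) cylinder(h = 60, r = 100);
translate([60, 60, 260]) cube([160, 160, 100]);


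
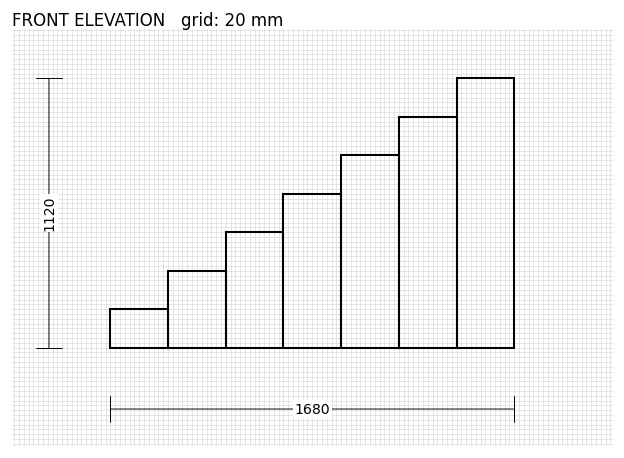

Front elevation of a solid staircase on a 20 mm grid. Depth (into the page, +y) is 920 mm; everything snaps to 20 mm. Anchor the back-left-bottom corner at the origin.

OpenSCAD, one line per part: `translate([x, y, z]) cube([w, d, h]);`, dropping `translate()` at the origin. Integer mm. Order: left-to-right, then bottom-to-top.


cube([240, 920, 160]);
translate([240, 0, 0]) cube([240, 920, 320]);
translate([480, 0, 0]) cube([240, 920, 480]);
translate([720, 0, 0]) cube([240, 920, 640]);
translate([960, 0, 0]) cube([240, 920, 800]);
translate([1200, 0, 0]) cube([240, 920, 960]);
translate([1440, 0, 0]) cube([240, 920, 1120]);
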